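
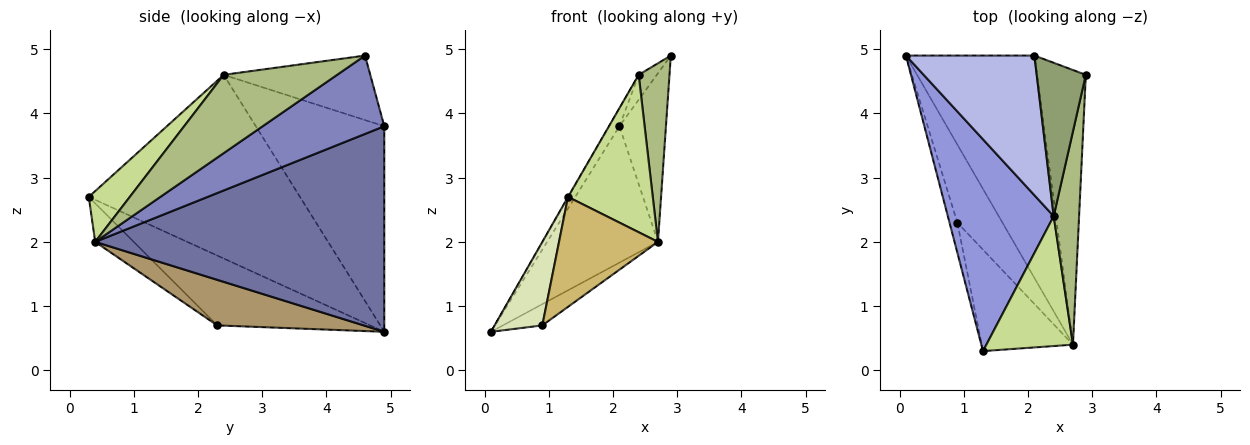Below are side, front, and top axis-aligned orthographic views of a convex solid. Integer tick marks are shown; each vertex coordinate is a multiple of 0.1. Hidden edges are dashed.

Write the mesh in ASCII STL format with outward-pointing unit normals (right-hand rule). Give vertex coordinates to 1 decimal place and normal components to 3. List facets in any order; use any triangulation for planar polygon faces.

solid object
 facet normal 0.806 0.309 -0.504
  outer loop
   vertex 2.7 0.4 2.0
   vertex 0.1 4.9 0.6
   vertex 2.1 4.9 3.8
  endloop
 endfacet
 facet normal 0.807 0.309 -0.503
  outer loop
   vertex 2.7 0.4 2.0
   vertex 2.1 4.9 3.8
   vertex 2.9 4.6 4.9
  endloop
 endfacet
 facet normal -0.866 0.002 0.499
  outer loop
   vertex 2.4 2.4 4.6
   vertex 0.1 4.9 0.6
   vertex 1.3 0.3 2.7
  endloop
 endfacet
 facet normal -0.846 0.068 0.529
  outer loop
   vertex 2.4 2.4 4.6
   vertex 2.1 4.9 3.8
   vertex 0.1 4.9 0.6
  endloop
 endfacet
 facet normal -0.792 0.098 0.603
  outer loop
   vertex 2.4 2.4 4.6
   vertex 2.9 4.6 4.9
   vertex 2.1 4.9 3.8
  endloop
 endfacet
 facet normal 0.921 -0.250 0.299
  outer loop
   vertex 2.4 2.4 4.6
   vertex 2.7 0.4 2.0
   vertex 2.9 4.6 4.9
  endloop
 endfacet
 facet normal 0.350 -0.723 0.596
  outer loop
   vertex 2.4 2.4 4.6
   vertex 1.3 0.3 2.7
   vertex 2.7 0.4 2.0
  endloop
 endfacet
 facet normal -0.949 -0.296 -0.106
  outer loop
   vertex 0.9 2.3 0.7
   vertex 1.3 0.3 2.7
   vertex 0.1 4.9 0.6
  endloop
 endfacet
 facet normal 0.698 0.188 -0.691
  outer loop
   vertex 0.9 2.3 0.7
   vertex 0.1 4.9 0.6
   vertex 2.7 0.4 2.0
  endloop
 endfacet
 facet normal -0.275 -0.707 -0.652
  outer loop
   vertex 0.9 2.3 0.7
   vertex 2.7 0.4 2.0
   vertex 1.3 0.3 2.7
  endloop
 endfacet
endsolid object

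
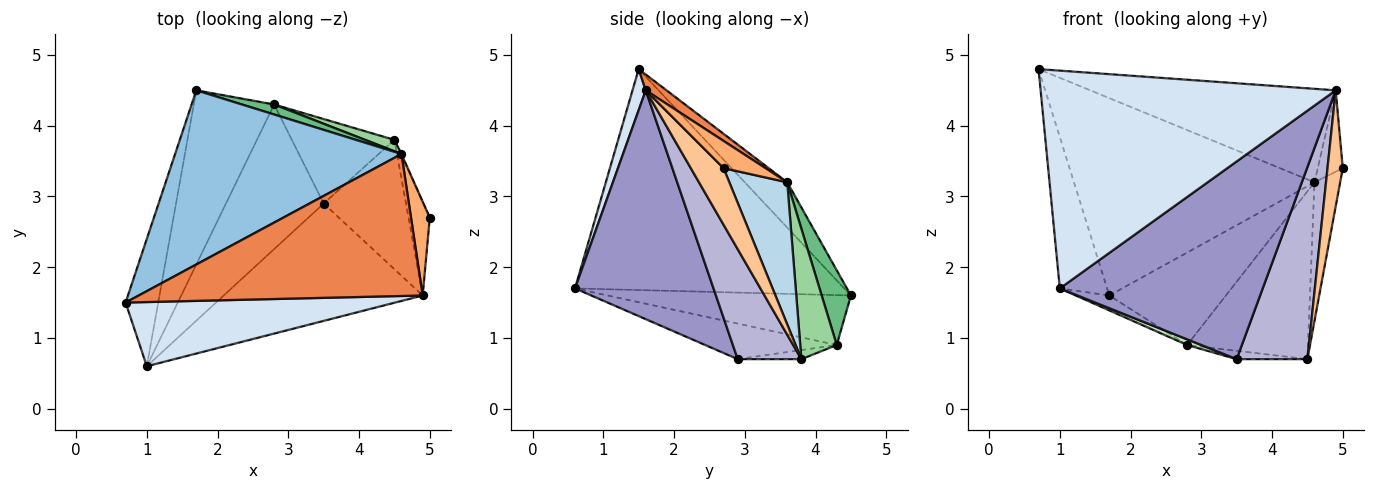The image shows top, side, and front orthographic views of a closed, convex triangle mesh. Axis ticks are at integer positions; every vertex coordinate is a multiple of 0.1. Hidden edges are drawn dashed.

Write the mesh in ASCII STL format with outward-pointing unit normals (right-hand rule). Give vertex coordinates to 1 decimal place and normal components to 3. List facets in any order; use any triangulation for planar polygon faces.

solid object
 facet normal -0.975 0.171 -0.144
  outer loop
   vertex 1.0 0.6 1.7
   vertex 0.7 1.5 4.8
   vertex 1.7 4.5 1.6
  endloop
 endfacet
 facet normal -0.131 0.743 0.656
  outer loop
   vertex 4.6 3.6 3.2
   vertex 1.7 4.5 1.6
   vertex 0.7 1.5 4.8
  endloop
 endfacet
 facet normal 0.914 0.405 -0.004
  outer loop
   vertex 4.6 3.6 3.2
   vertex 5.0 2.7 3.4
   vertex 4.5 3.8 0.7
  endloop
 endfacet
 facet normal 0.043 -0.958 0.282
  outer loop
   vertex 4.9 1.6 4.5
   vertex 0.7 1.5 4.8
   vertex 1.0 0.6 1.7
  endloop
 endfacet
 facet normal 0.047 0.549 0.834
  outer loop
   vertex 4.9 1.6 4.5
   vertex 4.6 3.6 3.2
   vertex 0.7 1.5 4.8
  endloop
 endfacet
 facet normal 0.739 0.442 0.509
  outer loop
   vertex 4.9 1.6 4.5
   vertex 5.0 2.7 3.4
   vertex 4.6 3.6 3.2
  endloop
 endfacet
 facet normal 0.858 -0.400 -0.322
  outer loop
   vertex 4.9 1.6 4.5
   vertex 4.5 3.8 0.7
   vertex 5.0 2.7 3.4
  endloop
 endfacet
 facet normal -0.526 0.073 -0.847
  outer loop
   vertex 2.8 4.3 0.9
   vertex 1.0 0.6 1.7
   vertex 1.7 4.5 1.6
  endloop
 endfacet
 facet normal 0.242 0.965 0.104
  outer loop
   vertex 2.8 4.3 0.9
   vertex 1.7 4.5 1.6
   vertex 4.6 3.6 3.2
  endloop
 endfacet
 facet normal 0.289 0.955 0.065
  outer loop
   vertex 2.8 4.3 0.9
   vertex 4.6 3.6 3.2
   vertex 4.5 3.8 0.7
  endloop
 endfacet
 facet normal -0.342 -0.037 -0.939
  outer loop
   vertex 3.5 2.9 0.7
   vertex 1.0 0.6 1.7
   vertex 2.8 4.3 0.9
  endloop
 endfacet
 facet normal -0.088 0.098 -0.991
  outer loop
   vertex 3.5 2.9 0.7
   vertex 2.8 4.3 0.9
   vertex 4.5 3.8 0.7
  endloop
 endfacet
 facet normal 0.506 -0.742 -0.440
  outer loop
   vertex 3.5 2.9 0.7
   vertex 4.9 1.6 4.5
   vertex 1.0 0.6 1.7
  endloop
 endfacet
 facet normal 0.598 -0.665 -0.448
  outer loop
   vertex 3.5 2.9 0.7
   vertex 4.5 3.8 0.7
   vertex 4.9 1.6 4.5
  endloop
 endfacet
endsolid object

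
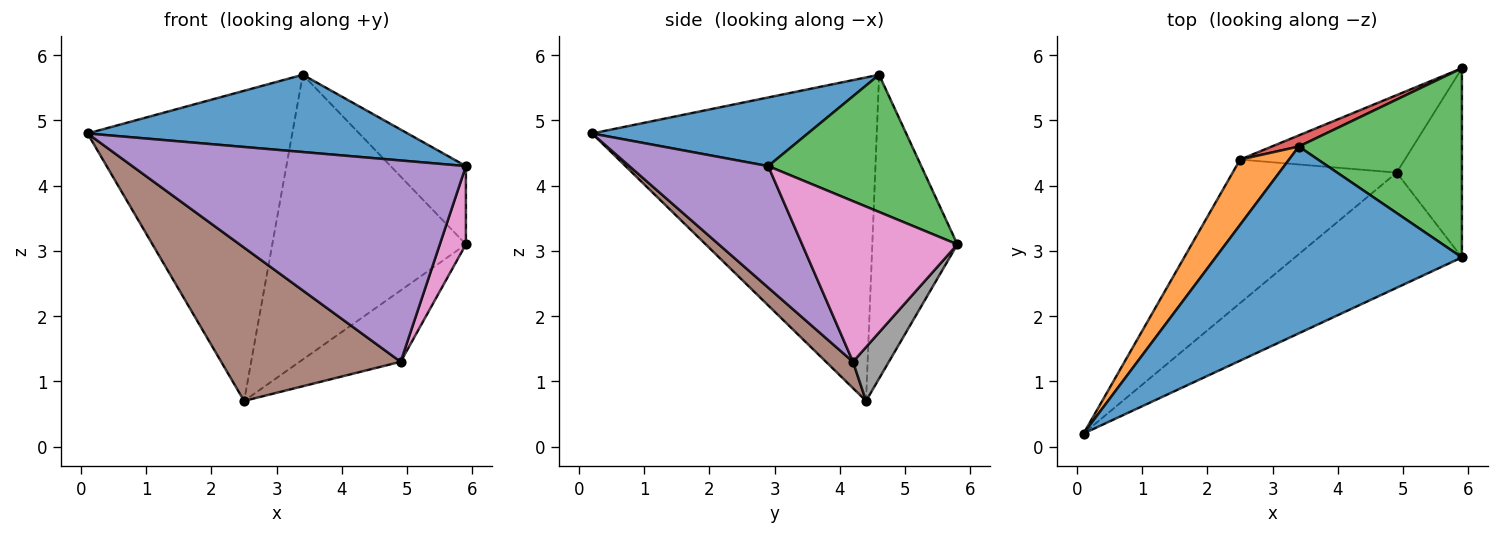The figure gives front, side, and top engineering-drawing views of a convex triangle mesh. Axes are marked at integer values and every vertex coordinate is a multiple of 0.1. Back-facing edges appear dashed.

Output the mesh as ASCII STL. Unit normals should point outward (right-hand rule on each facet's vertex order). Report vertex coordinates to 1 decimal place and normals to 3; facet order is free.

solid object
 facet normal 0.249 -0.370 0.895
  outer loop
   vertex 3.4 4.6 5.7
   vertex 0.1 0.2 4.8
   vertex 5.9 2.9 4.3
  endloop
 endfacet
 facet normal -0.806 0.579 0.122
  outer loop
   vertex 3.4 4.6 5.7
   vertex 2.5 4.4 0.7
   vertex 0.1 0.2 4.8
  endloop
 endfacet
 facet normal 0.614 0.302 0.729
  outer loop
   vertex 5.9 5.8 3.1
   vertex 3.4 4.6 5.7
   vertex 5.9 2.9 4.3
  endloop
 endfacet
 facet normal -0.402 0.915 0.036
  outer loop
   vertex 5.9 5.8 3.1
   vertex 2.5 4.4 0.7
   vertex 3.4 4.6 5.7
  endloop
 endfacet
 facet normal 0.340 -0.816 -0.467
  outer loop
   vertex 4.9 4.2 1.3
   vertex 5.9 2.9 4.3
   vertex 0.1 0.2 4.8
  endloop
 endfacet
 facet normal 0.109 -0.726 -0.679
  outer loop
   vertex 4.9 4.2 1.3
   vertex 0.1 0.2 4.8
   vertex 2.5 4.4 0.7
  endloop
 endfacet
 facet normal 0.915 -0.154 -0.372
  outer loop
   vertex 4.9 4.2 1.3
   vertex 5.9 5.8 3.1
   vertex 5.9 2.9 4.3
  endloop
 endfacet
 facet normal 0.234 0.659 -0.715
  outer loop
   vertex 4.9 4.2 1.3
   vertex 2.5 4.4 0.7
   vertex 5.9 5.8 3.1
  endloop
 endfacet
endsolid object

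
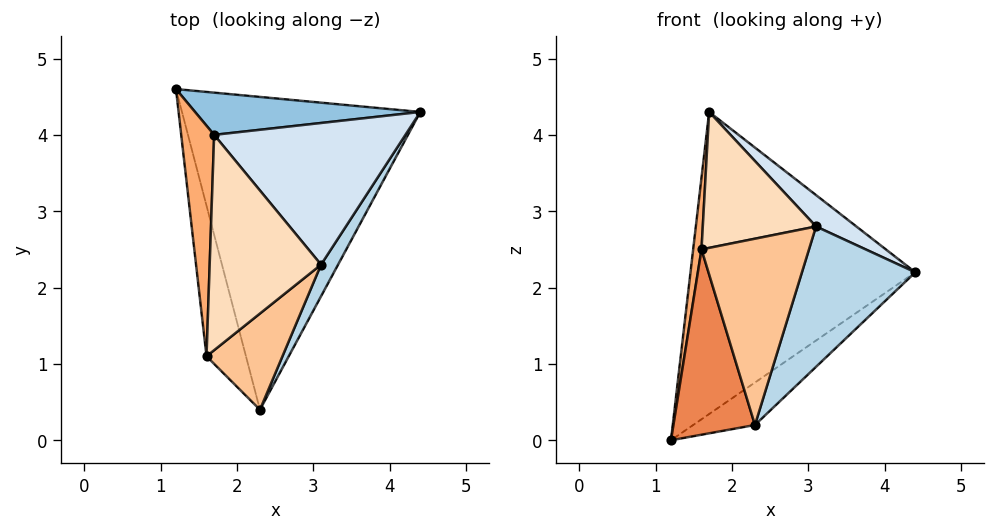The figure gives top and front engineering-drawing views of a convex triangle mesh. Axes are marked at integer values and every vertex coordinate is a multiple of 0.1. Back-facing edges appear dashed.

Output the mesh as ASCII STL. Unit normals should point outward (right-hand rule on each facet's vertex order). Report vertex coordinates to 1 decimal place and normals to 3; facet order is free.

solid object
 facet normal 0.570 0.111 -0.814
  outer loop
   vertex 2.3 0.4 0.2
   vertex 1.2 4.6 0.0
   vertex 4.4 4.3 2.2
  endloop
 endfacet
 facet normal -0.002 0.990 0.138
  outer loop
   vertex 1.7 4.0 4.3
   vertex 4.4 4.3 2.2
   vertex 1.2 4.6 0.0
  endloop
 endfacet
 facet normal 0.848 -0.516 0.116
  outer loop
   vertex 3.1 2.3 2.8
   vertex 2.3 0.4 0.2
   vertex 4.4 4.3 2.2
  endloop
 endfacet
 facet normal 0.617 -0.170 0.769
  outer loop
   vertex 3.1 2.3 2.8
   vertex 4.4 4.3 2.2
   vertex 1.7 4.0 4.3
  endloop
 endfacet
 facet normal -0.944 -0.257 -0.209
  outer loop
   vertex 1.6 1.1 2.5
   vertex 1.2 4.6 0.0
   vertex 2.3 0.4 0.2
  endloop
 endfacet
 facet normal -0.993 -0.034 0.111
  outer loop
   vertex 1.6 1.1 2.5
   vertex 1.7 4.0 4.3
   vertex 1.2 4.6 0.0
  endloop
 endfacet
 facet normal 0.526 -0.755 0.390
  outer loop
   vertex 1.6 1.1 2.5
   vertex 2.3 0.4 0.2
   vertex 3.1 2.3 2.8
  endloop
 endfacet
 facet normal 0.250 -0.517 0.819
  outer loop
   vertex 1.6 1.1 2.5
   vertex 3.1 2.3 2.8
   vertex 1.7 4.0 4.3
  endloop
 endfacet
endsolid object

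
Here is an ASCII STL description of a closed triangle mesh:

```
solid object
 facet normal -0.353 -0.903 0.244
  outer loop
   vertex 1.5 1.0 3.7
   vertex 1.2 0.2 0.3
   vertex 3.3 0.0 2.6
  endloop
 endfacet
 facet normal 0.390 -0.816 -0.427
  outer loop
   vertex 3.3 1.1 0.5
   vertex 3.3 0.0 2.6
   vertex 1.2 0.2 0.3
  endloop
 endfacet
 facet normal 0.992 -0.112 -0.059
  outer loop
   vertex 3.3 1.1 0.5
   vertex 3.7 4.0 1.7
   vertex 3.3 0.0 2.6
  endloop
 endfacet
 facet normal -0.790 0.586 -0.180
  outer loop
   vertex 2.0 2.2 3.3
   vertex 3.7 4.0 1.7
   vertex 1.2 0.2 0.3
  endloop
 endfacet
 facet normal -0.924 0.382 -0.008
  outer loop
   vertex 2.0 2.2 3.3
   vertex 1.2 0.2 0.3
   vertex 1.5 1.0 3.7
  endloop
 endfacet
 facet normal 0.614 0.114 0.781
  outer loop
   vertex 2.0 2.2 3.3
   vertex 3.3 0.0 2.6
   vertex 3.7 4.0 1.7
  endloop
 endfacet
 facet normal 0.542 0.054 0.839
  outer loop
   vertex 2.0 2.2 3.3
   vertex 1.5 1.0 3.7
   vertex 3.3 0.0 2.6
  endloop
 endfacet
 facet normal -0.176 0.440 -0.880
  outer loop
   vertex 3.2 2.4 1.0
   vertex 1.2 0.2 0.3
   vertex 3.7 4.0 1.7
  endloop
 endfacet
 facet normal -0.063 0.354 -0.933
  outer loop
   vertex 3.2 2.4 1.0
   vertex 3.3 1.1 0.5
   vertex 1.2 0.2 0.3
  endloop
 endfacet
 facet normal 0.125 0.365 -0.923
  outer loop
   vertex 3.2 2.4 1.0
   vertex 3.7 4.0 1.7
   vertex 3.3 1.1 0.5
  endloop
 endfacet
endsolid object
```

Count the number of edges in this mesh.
15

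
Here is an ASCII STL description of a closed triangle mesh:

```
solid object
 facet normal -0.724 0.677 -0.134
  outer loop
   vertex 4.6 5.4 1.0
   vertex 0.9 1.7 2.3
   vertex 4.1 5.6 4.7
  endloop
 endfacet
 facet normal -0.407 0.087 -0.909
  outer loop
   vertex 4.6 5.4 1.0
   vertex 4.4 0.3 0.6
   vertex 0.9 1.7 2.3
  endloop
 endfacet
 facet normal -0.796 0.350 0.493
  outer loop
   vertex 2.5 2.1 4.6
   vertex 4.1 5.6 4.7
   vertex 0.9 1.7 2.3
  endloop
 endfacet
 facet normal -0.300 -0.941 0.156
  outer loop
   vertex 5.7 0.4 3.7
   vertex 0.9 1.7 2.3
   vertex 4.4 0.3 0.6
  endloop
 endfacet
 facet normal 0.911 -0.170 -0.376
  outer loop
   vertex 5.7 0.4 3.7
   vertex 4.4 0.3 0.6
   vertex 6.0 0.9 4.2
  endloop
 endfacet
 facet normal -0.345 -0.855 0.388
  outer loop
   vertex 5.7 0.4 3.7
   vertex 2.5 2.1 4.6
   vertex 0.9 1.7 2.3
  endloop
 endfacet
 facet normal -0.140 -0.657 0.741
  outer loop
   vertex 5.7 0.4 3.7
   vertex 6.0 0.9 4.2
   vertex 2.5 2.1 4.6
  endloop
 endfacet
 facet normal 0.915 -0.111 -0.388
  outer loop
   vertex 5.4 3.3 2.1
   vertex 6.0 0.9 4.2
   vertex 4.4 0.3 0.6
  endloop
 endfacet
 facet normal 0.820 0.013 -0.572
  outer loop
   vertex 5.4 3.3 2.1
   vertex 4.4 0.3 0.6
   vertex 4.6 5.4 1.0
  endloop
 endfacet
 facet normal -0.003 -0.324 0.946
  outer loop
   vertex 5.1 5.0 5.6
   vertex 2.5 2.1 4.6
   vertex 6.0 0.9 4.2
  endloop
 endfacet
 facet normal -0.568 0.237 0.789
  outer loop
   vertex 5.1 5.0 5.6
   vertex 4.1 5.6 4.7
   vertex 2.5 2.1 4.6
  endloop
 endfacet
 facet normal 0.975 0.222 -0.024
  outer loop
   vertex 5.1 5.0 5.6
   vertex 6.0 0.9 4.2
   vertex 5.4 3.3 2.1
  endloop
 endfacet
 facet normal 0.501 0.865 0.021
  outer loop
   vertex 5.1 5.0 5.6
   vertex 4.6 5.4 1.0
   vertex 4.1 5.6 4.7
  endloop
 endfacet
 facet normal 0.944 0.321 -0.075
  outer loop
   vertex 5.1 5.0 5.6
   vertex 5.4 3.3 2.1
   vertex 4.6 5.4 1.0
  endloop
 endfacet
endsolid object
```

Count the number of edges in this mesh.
21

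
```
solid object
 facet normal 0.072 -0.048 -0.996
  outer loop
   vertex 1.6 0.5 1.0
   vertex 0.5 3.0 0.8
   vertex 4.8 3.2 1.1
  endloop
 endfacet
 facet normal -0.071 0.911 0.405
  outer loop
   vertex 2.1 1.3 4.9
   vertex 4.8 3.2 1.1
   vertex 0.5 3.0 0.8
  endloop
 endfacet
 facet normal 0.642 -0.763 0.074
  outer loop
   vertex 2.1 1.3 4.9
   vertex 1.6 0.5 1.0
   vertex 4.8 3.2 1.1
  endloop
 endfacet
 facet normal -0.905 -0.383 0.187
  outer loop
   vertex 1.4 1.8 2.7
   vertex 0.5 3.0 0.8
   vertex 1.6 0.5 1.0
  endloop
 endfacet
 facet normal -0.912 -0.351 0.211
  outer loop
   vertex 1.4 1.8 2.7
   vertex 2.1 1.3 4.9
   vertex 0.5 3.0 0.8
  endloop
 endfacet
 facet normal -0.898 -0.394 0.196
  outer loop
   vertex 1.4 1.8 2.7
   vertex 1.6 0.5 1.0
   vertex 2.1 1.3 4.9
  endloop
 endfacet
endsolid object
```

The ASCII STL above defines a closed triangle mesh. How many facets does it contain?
6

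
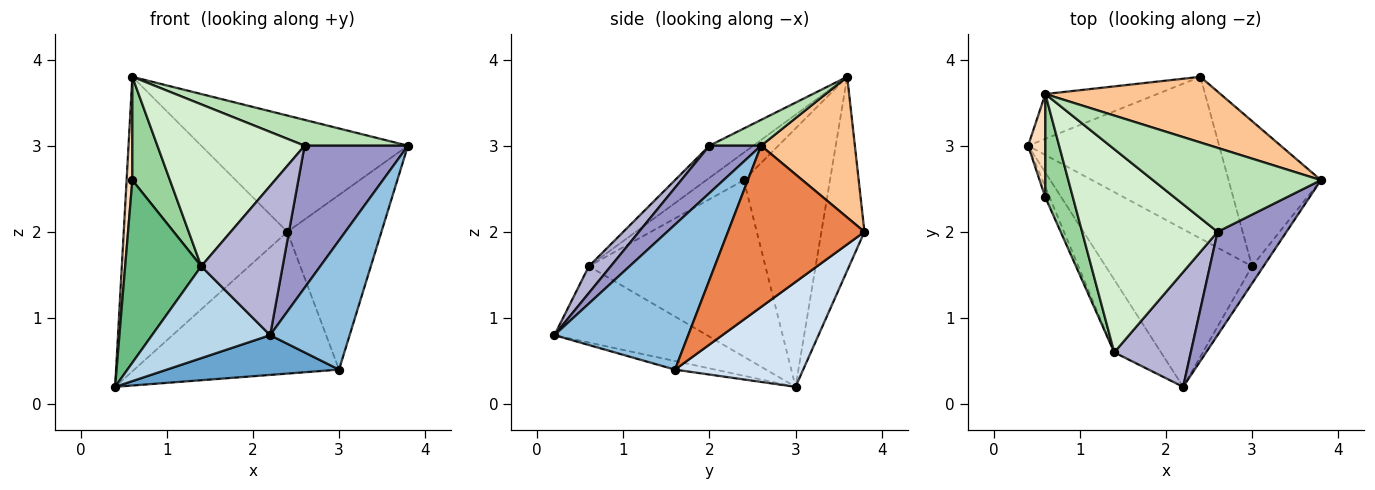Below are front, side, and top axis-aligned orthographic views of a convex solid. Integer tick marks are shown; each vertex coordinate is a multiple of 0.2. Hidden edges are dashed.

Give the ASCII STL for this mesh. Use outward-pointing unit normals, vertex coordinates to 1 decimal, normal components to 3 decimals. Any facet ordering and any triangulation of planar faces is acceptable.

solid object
 facet normal -0.057 -0.244 -0.968
  outer loop
   vertex 3.0 1.6 0.4
   vertex 2.2 0.2 0.8
   vertex 0.4 3.0 0.2
  endloop
 endfacet
 facet normal 0.858 -0.510 -0.068
  outer loop
   vertex 3.0 1.6 0.4
   vertex 3.8 2.6 3.0
   vertex 2.2 0.2 0.8
  endloop
 endfacet
 facet normal -0.712 -0.551 -0.436
  outer loop
   vertex 1.4 0.6 1.6
   vertex 0.4 3.0 0.2
   vertex 2.2 0.2 0.8
  endloop
 endfacet
 facet normal 0.382 0.609 -0.695
  outer loop
   vertex 2.4 3.8 2.0
   vertex 3.0 1.6 0.4
   vertex 0.4 3.0 0.2
  endloop
 endfacet
 facet normal 0.745 0.513 -0.427
  outer loop
   vertex 2.4 3.8 2.0
   vertex 3.8 2.6 3.0
   vertex 3.0 1.6 0.4
  endloop
 endfacet
 facet normal -0.252 0.957 -0.145
  outer loop
   vertex 2.4 3.8 2.0
   vertex 0.4 3.0 0.2
   vertex 0.6 3.6 3.8
  endloop
 endfacet
 facet normal 0.367 0.810 0.457
  outer loop
   vertex 2.4 3.8 2.0
   vertex 0.6 3.6 3.8
   vertex 3.8 2.6 3.0
  endloop
 endfacet
 facet normal -0.996 -0.066 0.066
  outer loop
   vertex 0.6 2.4 2.6
   vertex 0.6 3.6 3.8
   vertex 0.4 3.0 0.2
  endloop
 endfacet
 facet normal -0.918 -0.396 -0.022
  outer loop
   vertex 0.6 2.4 2.6
   vertex 0.4 3.0 0.2
   vertex 1.4 0.6 1.6
  endloop
 endfacet
 facet normal -0.577 -0.577 0.577
  outer loop
   vertex 0.6 2.4 2.6
   vertex 1.4 0.6 1.6
   vertex 0.6 3.6 3.8
  endloop
 endfacet
 facet normal 0.145 -0.291 0.946
  outer loop
   vertex 2.6 2.0 3.0
   vertex 3.8 2.6 3.0
   vertex 0.6 3.6 3.8
  endloop
 endfacet
 facet normal -0.182 -0.613 0.769
  outer loop
   vertex 2.6 2.0 3.0
   vertex 0.6 3.6 3.8
   vertex 1.4 0.6 1.6
  endloop
 endfacet
 facet normal 0.375 -0.750 0.545
  outer loop
   vertex 2.6 2.0 3.0
   vertex 2.2 0.2 0.8
   vertex 3.8 2.6 3.0
  endloop
 endfacet
 facet normal 0.209 -0.775 0.596
  outer loop
   vertex 2.6 2.0 3.0
   vertex 1.4 0.6 1.6
   vertex 2.2 0.2 0.8
  endloop
 endfacet
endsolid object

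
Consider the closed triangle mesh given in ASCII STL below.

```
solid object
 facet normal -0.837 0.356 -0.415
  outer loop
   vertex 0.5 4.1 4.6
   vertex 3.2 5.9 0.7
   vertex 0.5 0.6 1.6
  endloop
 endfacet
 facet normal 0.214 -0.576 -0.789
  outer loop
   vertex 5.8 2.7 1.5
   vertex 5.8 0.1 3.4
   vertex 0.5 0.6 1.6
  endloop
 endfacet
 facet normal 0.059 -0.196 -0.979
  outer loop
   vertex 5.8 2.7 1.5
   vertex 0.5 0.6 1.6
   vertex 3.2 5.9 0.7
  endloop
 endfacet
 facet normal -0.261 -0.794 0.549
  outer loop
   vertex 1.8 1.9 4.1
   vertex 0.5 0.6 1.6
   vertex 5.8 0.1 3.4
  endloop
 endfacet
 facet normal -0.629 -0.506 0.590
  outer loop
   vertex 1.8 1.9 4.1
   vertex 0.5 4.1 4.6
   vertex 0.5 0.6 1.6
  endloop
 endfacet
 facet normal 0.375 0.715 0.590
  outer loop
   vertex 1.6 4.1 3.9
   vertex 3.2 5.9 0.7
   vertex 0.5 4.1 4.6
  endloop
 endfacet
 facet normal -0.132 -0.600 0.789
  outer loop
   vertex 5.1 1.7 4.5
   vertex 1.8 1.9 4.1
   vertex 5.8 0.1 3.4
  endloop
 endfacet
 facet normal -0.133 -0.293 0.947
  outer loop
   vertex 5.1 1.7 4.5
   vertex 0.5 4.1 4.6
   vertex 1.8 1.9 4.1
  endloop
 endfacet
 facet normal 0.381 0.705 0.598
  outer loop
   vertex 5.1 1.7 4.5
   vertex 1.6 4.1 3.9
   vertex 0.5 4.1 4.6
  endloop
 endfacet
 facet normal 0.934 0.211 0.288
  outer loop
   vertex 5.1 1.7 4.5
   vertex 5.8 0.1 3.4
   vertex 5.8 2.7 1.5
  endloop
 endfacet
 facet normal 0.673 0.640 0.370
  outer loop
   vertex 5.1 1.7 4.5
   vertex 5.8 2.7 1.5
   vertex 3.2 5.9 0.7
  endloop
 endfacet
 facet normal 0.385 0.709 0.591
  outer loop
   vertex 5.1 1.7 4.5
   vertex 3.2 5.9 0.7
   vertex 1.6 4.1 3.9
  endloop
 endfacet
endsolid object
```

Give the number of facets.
12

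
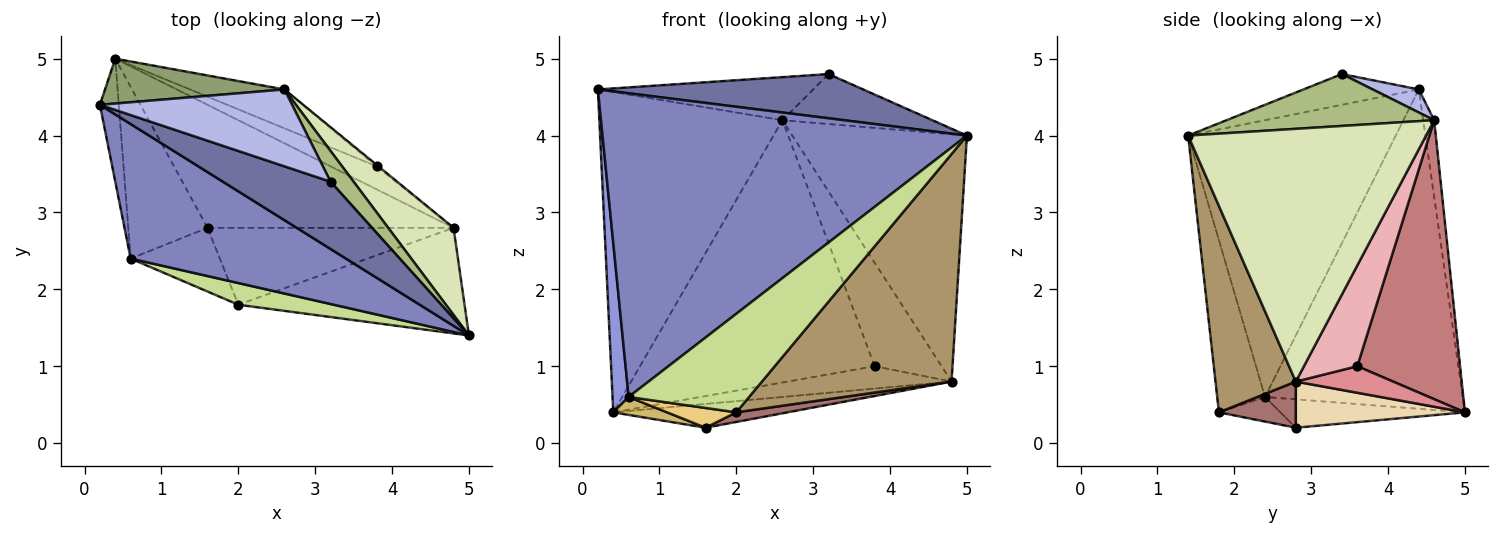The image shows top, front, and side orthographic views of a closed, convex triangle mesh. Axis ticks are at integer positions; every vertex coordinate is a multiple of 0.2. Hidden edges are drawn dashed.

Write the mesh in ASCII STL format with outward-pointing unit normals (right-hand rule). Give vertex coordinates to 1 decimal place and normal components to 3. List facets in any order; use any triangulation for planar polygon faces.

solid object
 facet normal -0.232 -0.534 0.813
  outer loop
   vertex 3.2 3.4 4.8
   vertex 0.2 4.4 4.6
   vertex 5.0 1.4 4.0
  endloop
 endfacet
 facet normal -0.462 -0.811 0.359
  outer loop
   vertex 0.6 2.4 0.6
   vertex 5.0 1.4 4.0
   vertex 0.2 4.4 4.6
  endloop
 endfacet
 facet normal -0.995 -0.081 -0.059
  outer loop
   vertex 0.6 2.4 0.6
   vertex 0.2 4.4 4.6
   vertex 0.4 5.0 0.4
  endloop
 endfacet
 facet normal 0.104 0.486 0.868
  outer loop
   vertex 2.6 4.6 4.2
   vertex 0.2 4.4 4.6
   vertex 3.2 3.4 4.8
  endloop
 endfacet
 facet normal -0.059 0.989 0.138
  outer loop
   vertex 2.6 4.6 4.2
   vertex 0.4 5.0 0.4
   vertex 0.2 4.4 4.6
  endloop
 endfacet
 facet normal 0.763 0.551 0.339
  outer loop
   vertex 2.6 4.6 4.2
   vertex 3.2 3.4 4.8
   vertex 5.0 1.4 4.0
  endloop
 endfacet
 facet normal -0.362 -0.911 0.200
  outer loop
   vertex 2.0 1.8 0.4
   vertex 5.0 1.4 4.0
   vertex 0.6 2.4 0.6
  endloop
 endfacet
 facet normal 0.789 0.579 0.204
  outer loop
   vertex 4.8 2.8 0.8
   vertex 2.6 4.6 4.2
   vertex 5.0 1.4 4.0
  endloop
 endfacet
 facet normal 0.359 -0.847 -0.393
  outer loop
   vertex 4.8 2.8 0.8
   vertex 5.0 1.4 4.0
   vertex 2.0 1.8 0.4
  endloop
 endfacet
 facet normal -0.336 -0.098 -0.937
  outer loop
   vertex 1.6 2.8 0.2
   vertex 0.6 2.4 0.6
   vertex 0.4 5.0 0.4
  endloop
 endfacet
 facet normal -0.255 -0.287 -0.924
  outer loop
   vertex 1.6 2.8 0.2
   vertex 2.0 1.8 0.4
   vertex 0.6 2.4 0.6
  endloop
 endfacet
 facet normal 0.181 0.187 -0.966
  outer loop
   vertex 1.6 2.8 0.2
   vertex 0.4 5.0 0.4
   vertex 4.8 2.8 0.8
  endloop
 endfacet
 facet normal 0.183 -0.122 -0.976
  outer loop
   vertex 1.6 2.8 0.2
   vertex 4.8 2.8 0.8
   vertex 2.0 1.8 0.4
  endloop
 endfacet
 facet normal 0.398 0.908 -0.135
  outer loop
   vertex 3.8 3.6 1.0
   vertex 0.4 5.0 0.4
   vertex 2.6 4.6 4.2
  endloop
 endfacet
 facet normal 0.382 0.643 -0.663
  outer loop
   vertex 3.8 3.6 1.0
   vertex 4.8 2.8 0.8
   vertex 0.4 5.0 0.4
  endloop
 endfacet
 facet normal 0.623 0.782 -0.011
  outer loop
   vertex 3.8 3.6 1.0
   vertex 2.6 4.6 4.2
   vertex 4.8 2.8 0.8
  endloop
 endfacet
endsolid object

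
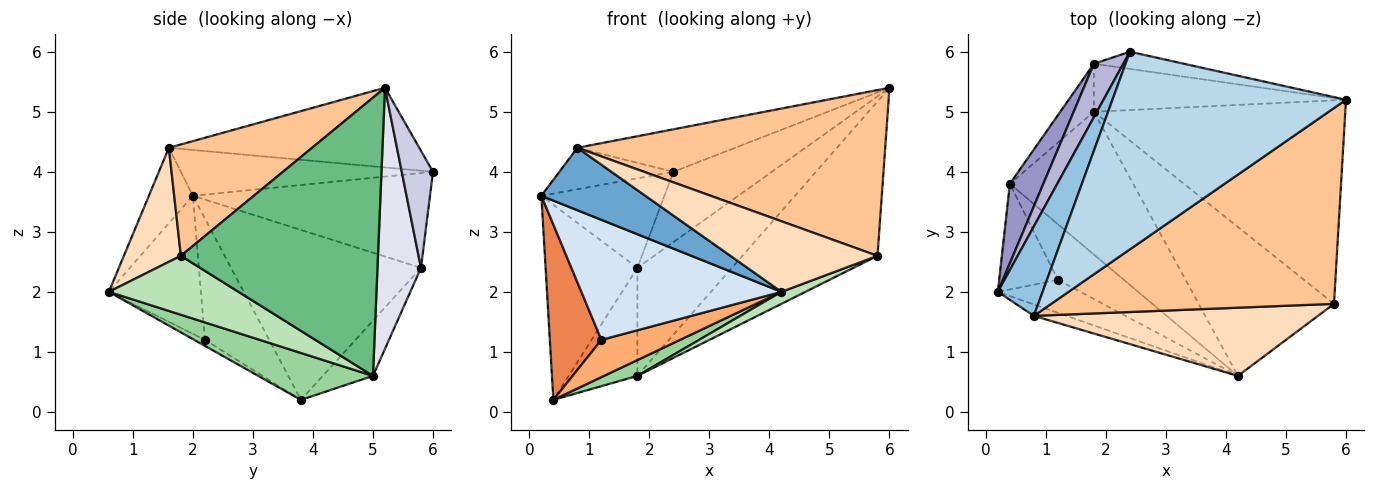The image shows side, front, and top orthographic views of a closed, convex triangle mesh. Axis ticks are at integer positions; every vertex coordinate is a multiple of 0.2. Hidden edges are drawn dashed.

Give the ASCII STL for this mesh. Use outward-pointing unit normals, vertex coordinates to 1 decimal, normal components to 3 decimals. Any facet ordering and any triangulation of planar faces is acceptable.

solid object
 facet normal -0.384 -0.908 -0.166
  outer loop
   vertex 0.8 1.6 4.4
   vertex 0.2 2.0 3.6
   vertex 4.2 0.6 2.0
  endloop
 endfacet
 facet normal -0.681 0.308 0.665
  outer loop
   vertex 0.8 1.6 4.4
   vertex 2.4 6.0 4.0
   vertex 0.2 2.0 3.6
  endloop
 endfacet
 facet normal -0.316 0.199 0.927
  outer loop
   vertex 0.8 1.6 4.4
   vertex 6.0 5.2 5.4
   vertex 2.4 6.0 4.0
  endloop
 endfacet
 facet normal -0.405 -0.881 -0.242
  outer loop
   vertex 1.2 2.2 1.2
   vertex 4.2 0.6 2.0
   vertex 0.2 2.0 3.6
  endloop
 endfacet
 facet normal -0.730 -0.585 -0.353
  outer loop
   vertex 1.2 2.2 1.2
   vertex 0.2 2.0 3.6
   vertex 0.4 3.8 0.2
  endloop
 endfacet
 facet normal -0.075 -0.555 -0.828
  outer loop
   vertex 1.2 2.2 1.2
   vertex 0.4 3.8 0.2
   vertex 4.2 0.6 2.0
  endloop
 endfacet
 facet normal 0.288 -0.619 0.731
  outer loop
   vertex 5.8 1.8 2.6
   vertex 6.0 5.2 5.4
   vertex 0.8 1.6 4.4
  endloop
 endfacet
 facet normal 0.269 -0.693 0.669
  outer loop
   vertex 5.8 1.8 2.6
   vertex 0.8 1.6 4.4
   vertex 4.2 0.6 2.0
  endloop
 endfacet
 facet normal 0.661 0.453 -0.598
  outer loop
   vertex 1.8 5.0 0.6
   vertex 6.0 5.2 5.4
   vertex 5.8 1.8 2.6
  endloop
 endfacet
 facet normal 0.354 -0.103 -0.930
  outer loop
   vertex 1.8 5.0 0.6
   vertex 4.2 0.6 2.0
   vertex 0.4 3.8 0.2
  endloop
 endfacet
 facet normal 0.398 -0.074 -0.914
  outer loop
   vertex 1.8 5.0 0.6
   vertex 5.8 1.8 2.6
   vertex 4.2 0.6 2.0
  endloop
 endfacet
 facet normal -0.555 0.760 -0.338
  outer loop
   vertex 1.8 5.8 2.4
   vertex 1.8 5.0 0.6
   vertex 0.4 3.8 0.2
  endloop
 endfacet
 facet normal -0.887 0.428 0.175
  outer loop
   vertex 1.8 5.8 2.4
   vertex 0.4 3.8 0.2
   vertex 0.2 2.0 3.6
  endloop
 endfacet
 facet normal -0.856 0.444 0.265
  outer loop
   vertex 1.8 5.8 2.4
   vertex 0.2 2.0 3.6
   vertex 2.4 6.0 4.0
  endloop
 endfacet
 facet normal 0.294 0.928 -0.226
  outer loop
   vertex 1.8 5.8 2.4
   vertex 2.4 6.0 4.0
   vertex 6.0 5.2 5.4
  endloop
 endfacet
 facet normal 0.388 0.842 -0.374
  outer loop
   vertex 1.8 5.8 2.4
   vertex 6.0 5.2 5.4
   vertex 1.8 5.0 0.6
  endloop
 endfacet
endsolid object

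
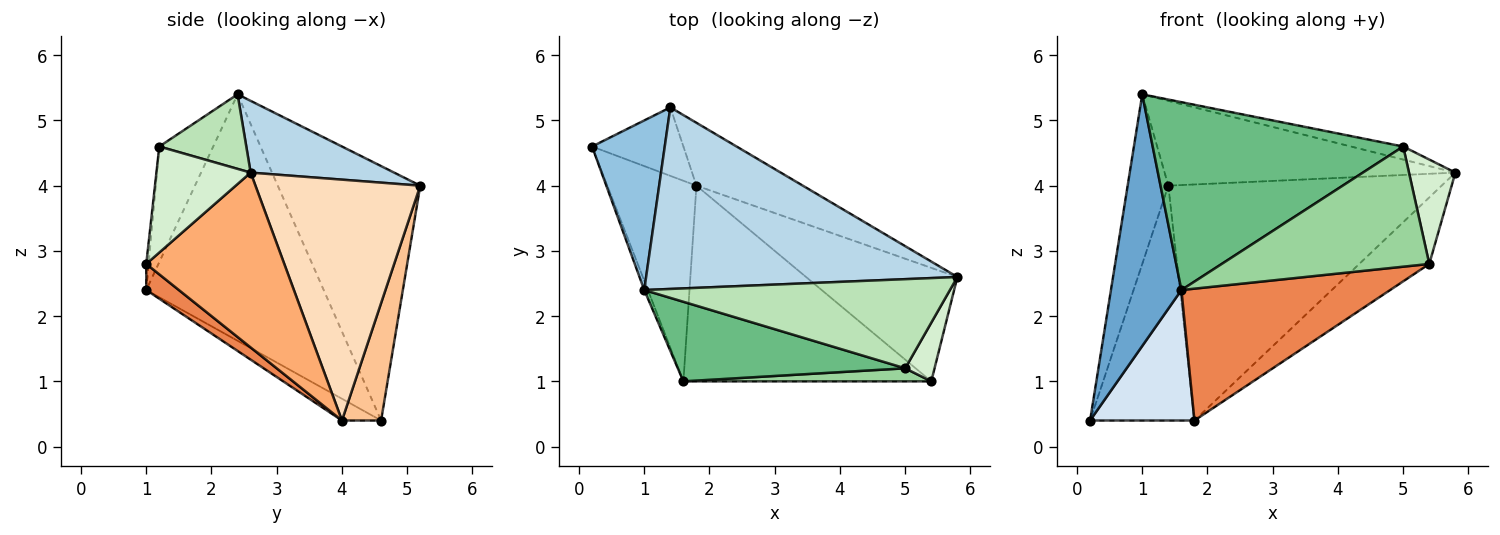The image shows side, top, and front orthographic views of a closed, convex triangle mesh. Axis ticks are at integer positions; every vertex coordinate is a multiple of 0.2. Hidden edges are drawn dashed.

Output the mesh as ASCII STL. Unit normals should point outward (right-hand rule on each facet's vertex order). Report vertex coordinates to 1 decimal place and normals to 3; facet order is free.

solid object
 facet normal -0.929 -0.369 -0.014
  outer loop
   vertex 1.0 2.4 5.4
   vertex 0.2 4.6 0.4
   vertex 1.6 1.0 2.4
  endloop
 endfacet
 facet normal -0.927 0.265 0.265
  outer loop
   vertex 1.4 5.2 4.0
   vertex 0.2 4.6 0.4
   vertex 1.0 2.4 5.4
  endloop
 endfacet
 facet normal 0.204 0.414 0.887
  outer loop
   vertex 1.4 5.2 4.0
   vertex 1.0 2.4 5.4
   vertex 5.8 2.6 4.2
  endloop
 endfacet
 facet normal -0.200 -0.534 -0.821
  outer loop
   vertex 1.8 4.0 0.4
   vertex 1.6 1.0 2.4
   vertex 0.2 4.6 0.4
  endloop
 endfacet
 facet normal 0.087 -0.557 -0.826
  outer loop
   vertex 1.8 4.0 0.4
   vertex 5.4 1.0 2.8
   vertex 1.6 1.0 2.4
  endloop
 endfacet
 facet normal 0.706 0.358 -0.611
  outer loop
   vertex 1.8 4.0 0.4
   vertex 5.8 2.6 4.2
   vertex 5.4 1.0 2.8
  endloop
 endfacet
 facet normal 0.339 0.903 -0.263
  outer loop
   vertex 1.8 4.0 0.4
   vertex 0.2 4.6 0.4
   vertex 1.4 5.2 4.0
  endloop
 endfacet
 facet normal 0.503 0.835 -0.222
  outer loop
   vertex 1.8 4.0 0.4
   vertex 1.4 5.2 4.0
   vertex 5.8 2.6 4.2
  endloop
 endfacet
 facet normal -0.194 -0.903 0.383
  outer loop
   vertex 5.0 1.2 4.6
   vertex 1.0 2.4 5.4
   vertex 1.6 1.0 2.4
  endloop
 endfacet
 facet normal -0.011 -0.994 0.108
  outer loop
   vertex 5.0 1.2 4.6
   vertex 1.6 1.0 2.4
   vertex 5.4 1.0 2.8
  endloop
 endfacet
 facet normal 0.235 0.141 0.962
  outer loop
   vertex 5.0 1.2 4.6
   vertex 5.8 2.6 4.2
   vertex 1.0 2.4 5.4
  endloop
 endfacet
 facet normal 0.871 -0.429 0.241
  outer loop
   vertex 5.0 1.2 4.6
   vertex 5.4 1.0 2.8
   vertex 5.8 2.6 4.2
  endloop
 endfacet
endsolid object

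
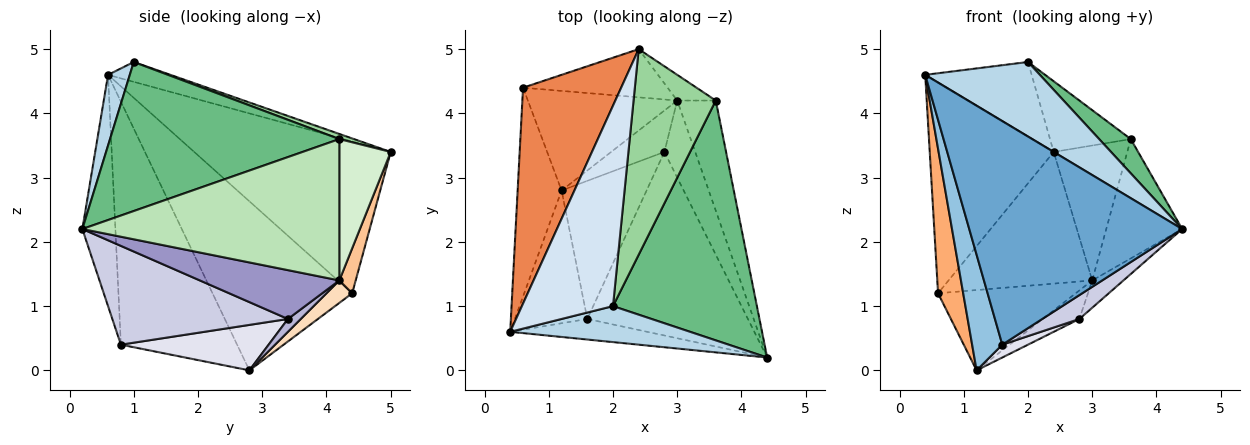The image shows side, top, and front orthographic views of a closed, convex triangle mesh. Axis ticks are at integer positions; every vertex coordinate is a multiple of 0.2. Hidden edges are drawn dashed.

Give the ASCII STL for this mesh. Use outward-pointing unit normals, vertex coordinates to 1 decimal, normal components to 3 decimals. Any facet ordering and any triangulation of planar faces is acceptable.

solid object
 facet normal -0.153 -0.984 -0.090
  outer loop
   vertex 1.6 0.8 0.4
   vertex 4.4 0.2 2.2
   vertex 0.4 0.6 4.6
  endloop
 endfacet
 facet normal -0.930 -0.241 -0.277
  outer loop
   vertex 1.6 0.8 0.4
   vertex 0.4 0.6 4.6
   vertex 1.2 2.8 0.0
  endloop
 endfacet
 facet normal 0.168 -0.888 0.429
  outer loop
   vertex 2.0 1.0 4.8
   vertex 0.4 0.6 4.6
   vertex 4.4 0.2 2.2
  endloop
 endfacet
 facet normal -0.200 0.341 0.918
  outer loop
   vertex 2.0 1.0 4.8
   vertex 2.4 5.0 3.4
   vertex 0.4 0.6 4.6
  endloop
 endfacet
 facet normal -0.742 0.468 0.480
  outer loop
   vertex 0.6 4.4 1.2
   vertex 0.4 0.6 4.6
   vertex 2.4 5.0 3.4
  endloop
 endfacet
 facet normal -0.953 -0.172 -0.248
  outer loop
   vertex 0.6 4.4 1.2
   vertex 1.2 2.8 0.0
   vertex 0.4 0.6 4.6
  endloop
 endfacet
 facet normal 0.106 0.934 -0.342
  outer loop
   vertex 3.0 4.2 1.4
   vertex 0.6 4.4 1.2
   vertex 2.4 5.0 3.4
  endloop
 endfacet
 facet normal 0.116 0.623 -0.773
  outer loop
   vertex 3.0 4.2 1.4
   vertex 1.2 2.8 0.0
   vertex 0.6 4.4 1.2
  endloop
 endfacet
 facet normal 0.716 -0.099 0.691
  outer loop
   vertex 3.6 4.2 3.6
   vertex 2.0 1.0 4.8
   vertex 4.4 0.2 2.2
  endloop
 endfacet
 facet normal 0.059 0.325 0.944
  outer loop
   vertex 3.6 4.2 3.6
   vertex 2.4 5.0 3.4
   vertex 2.0 1.0 4.8
  endloop
 endfacet
 facet normal 0.928 0.274 -0.253
  outer loop
   vertex 3.6 4.2 3.6
   vertex 4.4 0.2 2.2
   vertex 3.0 4.2 1.4
  endloop
 endfacet
 facet normal 0.566 0.810 -0.154
  outer loop
   vertex 3.6 4.2 3.6
   vertex 3.0 4.2 1.4
   vertex 2.4 5.0 3.4
  endloop
 endfacet
 facet normal 0.831 0.186 -0.525
  outer loop
   vertex 2.8 3.4 0.8
   vertex 3.0 4.2 1.4
   vertex 4.4 0.2 2.2
  endloop
 endfacet
 facet normal 0.195 0.557 -0.807
  outer loop
   vertex 2.8 3.4 0.8
   vertex 1.2 2.8 0.0
   vertex 3.0 4.2 1.4
  endloop
 endfacet
 facet normal 0.521 -0.110 -0.847
  outer loop
   vertex 2.8 3.4 0.8
   vertex 4.4 0.2 2.2
   vertex 1.6 0.8 0.4
  endloop
 endfacet
 facet normal 0.470 -0.082 -0.879
  outer loop
   vertex 2.8 3.4 0.8
   vertex 1.6 0.8 0.4
   vertex 1.2 2.8 0.0
  endloop
 endfacet
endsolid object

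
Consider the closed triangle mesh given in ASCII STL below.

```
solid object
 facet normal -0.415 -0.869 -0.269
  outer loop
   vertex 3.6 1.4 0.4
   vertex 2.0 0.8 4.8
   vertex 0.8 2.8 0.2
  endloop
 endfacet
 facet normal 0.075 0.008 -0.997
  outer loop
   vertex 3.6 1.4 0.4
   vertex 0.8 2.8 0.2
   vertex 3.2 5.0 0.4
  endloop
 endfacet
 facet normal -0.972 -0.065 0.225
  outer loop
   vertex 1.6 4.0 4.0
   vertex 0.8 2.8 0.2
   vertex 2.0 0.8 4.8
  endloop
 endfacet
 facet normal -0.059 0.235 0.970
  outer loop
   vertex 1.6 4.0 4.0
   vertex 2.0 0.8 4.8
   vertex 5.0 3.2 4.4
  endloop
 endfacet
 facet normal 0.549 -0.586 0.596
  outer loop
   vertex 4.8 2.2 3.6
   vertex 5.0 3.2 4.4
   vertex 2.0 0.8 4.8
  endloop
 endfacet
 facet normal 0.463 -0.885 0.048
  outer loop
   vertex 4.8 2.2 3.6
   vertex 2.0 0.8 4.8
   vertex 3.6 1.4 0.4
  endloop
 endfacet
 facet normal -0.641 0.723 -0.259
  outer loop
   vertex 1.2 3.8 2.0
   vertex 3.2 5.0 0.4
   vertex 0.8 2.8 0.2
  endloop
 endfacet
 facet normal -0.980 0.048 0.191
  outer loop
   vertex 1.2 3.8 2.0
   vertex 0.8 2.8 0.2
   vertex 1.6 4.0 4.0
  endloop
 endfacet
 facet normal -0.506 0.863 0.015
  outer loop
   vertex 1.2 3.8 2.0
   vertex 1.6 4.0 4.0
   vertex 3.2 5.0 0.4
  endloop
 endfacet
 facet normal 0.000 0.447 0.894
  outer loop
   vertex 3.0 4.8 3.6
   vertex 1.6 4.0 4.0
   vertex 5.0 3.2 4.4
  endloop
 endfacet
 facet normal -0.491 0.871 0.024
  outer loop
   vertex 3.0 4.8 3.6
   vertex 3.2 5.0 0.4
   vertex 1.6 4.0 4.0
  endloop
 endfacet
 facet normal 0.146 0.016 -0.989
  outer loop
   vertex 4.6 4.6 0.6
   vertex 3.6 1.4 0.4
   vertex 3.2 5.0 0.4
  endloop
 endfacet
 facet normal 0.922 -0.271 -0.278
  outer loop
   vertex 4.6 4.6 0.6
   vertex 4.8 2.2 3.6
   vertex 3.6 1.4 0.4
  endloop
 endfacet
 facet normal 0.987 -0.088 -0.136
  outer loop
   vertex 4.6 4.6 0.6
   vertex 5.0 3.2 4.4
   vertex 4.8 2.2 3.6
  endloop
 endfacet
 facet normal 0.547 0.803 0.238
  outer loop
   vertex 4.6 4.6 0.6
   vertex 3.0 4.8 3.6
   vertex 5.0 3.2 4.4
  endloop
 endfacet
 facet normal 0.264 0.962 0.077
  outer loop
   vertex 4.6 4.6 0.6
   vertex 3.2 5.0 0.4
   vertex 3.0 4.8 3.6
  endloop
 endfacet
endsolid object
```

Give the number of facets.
16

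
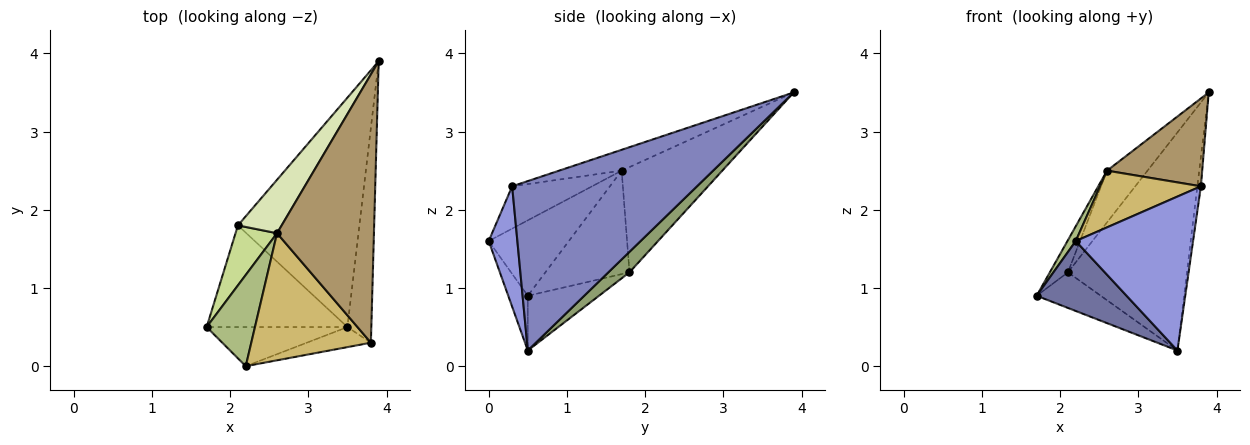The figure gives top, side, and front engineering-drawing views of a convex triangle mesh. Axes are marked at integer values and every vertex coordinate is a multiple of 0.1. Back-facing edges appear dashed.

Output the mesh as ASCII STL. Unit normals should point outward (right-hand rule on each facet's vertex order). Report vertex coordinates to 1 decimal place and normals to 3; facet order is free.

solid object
 facet normal -0.186 -0.858 -0.479
  outer loop
   vertex 2.2 0.0 1.6
   vertex 1.7 0.5 0.9
   vertex 3.5 0.5 0.2
  endloop
 endfacet
 facet normal 0.990 0.019 -0.140
  outer loop
   vertex 3.8 0.3 2.3
   vertex 3.5 0.5 0.2
   vertex 3.9 3.9 3.5
  endloop
 endfacet
 facet normal 0.236 -0.964 -0.125
  outer loop
   vertex 3.8 0.3 2.3
   vertex 2.2 0.0 1.6
   vertex 3.5 0.5 0.2
  endloop
 endfacet
 facet normal -0.345 0.310 -0.886
  outer loop
   vertex 2.1 1.8 1.2
   vertex 3.5 0.5 0.2
   vertex 1.7 0.5 0.9
  endloop
 endfacet
 facet normal 0.121 0.684 -0.719
  outer loop
   vertex 2.1 1.8 1.2
   vertex 3.9 3.9 3.5
   vertex 3.5 0.5 0.2
  endloop
 endfacet
 facet normal -0.839 -0.087 0.537
  outer loop
   vertex 2.6 1.7 2.5
   vertex 1.7 0.5 0.9
   vertex 2.2 0.0 1.6
  endloop
 endfacet
 facet normal -0.910 0.196 0.365
  outer loop
   vertex 2.6 1.7 2.5
   vertex 2.1 1.8 1.2
   vertex 1.7 0.5 0.9
  endloop
 endfacet
 facet normal -0.866 0.348 0.360
  outer loop
   vertex 2.6 1.7 2.5
   vertex 3.9 3.9 3.5
   vertex 2.1 1.8 1.2
  endloop
 endfacet
 facet normal -0.200 -0.305 0.931
  outer loop
   vertex 2.6 1.7 2.5
   vertex 3.8 0.3 2.3
   vertex 3.9 3.9 3.5
  endloop
 endfacet
 facet normal -0.307 -0.388 0.869
  outer loop
   vertex 2.6 1.7 2.5
   vertex 2.2 0.0 1.6
   vertex 3.8 0.3 2.3
  endloop
 endfacet
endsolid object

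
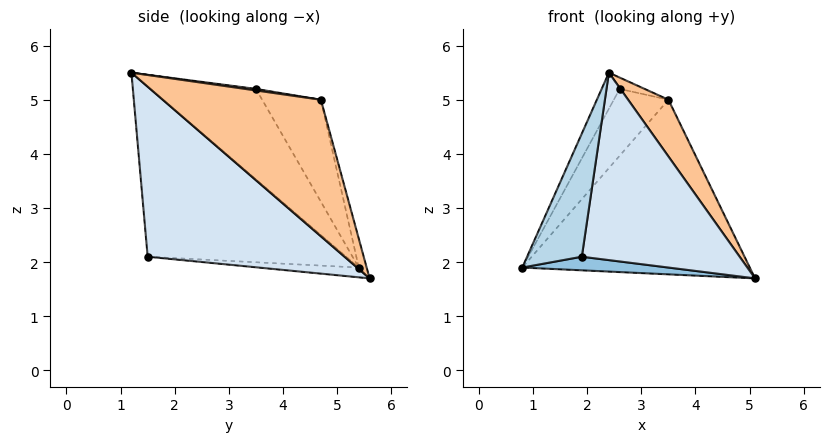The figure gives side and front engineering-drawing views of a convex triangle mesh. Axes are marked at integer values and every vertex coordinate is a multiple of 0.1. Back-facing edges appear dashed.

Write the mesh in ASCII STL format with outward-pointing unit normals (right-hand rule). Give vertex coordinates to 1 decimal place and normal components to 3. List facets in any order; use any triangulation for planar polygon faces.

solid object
 facet normal -0.832 0.142 0.536
  outer loop
   vertex 2.6 3.5 5.2
   vertex 0.8 5.4 1.9
   vertex 2.4 1.2 5.5
  endloop
 endfacet
 facet normal -0.043 -0.063 -0.997
  outer loop
   vertex 1.9 1.5 2.1
   vertex 0.8 5.4 1.9
   vertex 5.1 5.6 1.7
  endloop
 endfacet
 facet normal -0.957 -0.264 0.117
  outer loop
   vertex 1.9 1.5 2.1
   vertex 2.4 1.2 5.5
   vertex 0.8 5.4 1.9
  endloop
 endfacet
 facet normal 0.769 -0.617 -0.168
  outer loop
   vertex 1.9 1.5 2.1
   vertex 5.1 5.6 1.7
   vertex 2.4 1.2 5.5
  endloop
 endfacet
 facet normal -0.034 0.968 0.248
  outer loop
   vertex 3.5 4.7 5.0
   vertex 5.1 5.6 1.7
   vertex 0.8 5.4 1.9
  endloop
 endfacet
 facet normal -0.574 0.534 0.621
  outer loop
   vertex 3.5 4.7 5.0
   vertex 0.8 5.4 1.9
   vertex 2.6 3.5 5.2
  endloop
 endfacet
 facet normal 0.899 -0.229 0.373
  outer loop
   vertex 3.5 4.7 5.0
   vertex 2.4 1.2 5.5
   vertex 5.1 5.6 1.7
  endloop
 endfacet
 facet normal 0.054 0.125 0.991
  outer loop
   vertex 3.5 4.7 5.0
   vertex 2.6 3.5 5.2
   vertex 2.4 1.2 5.5
  endloop
 endfacet
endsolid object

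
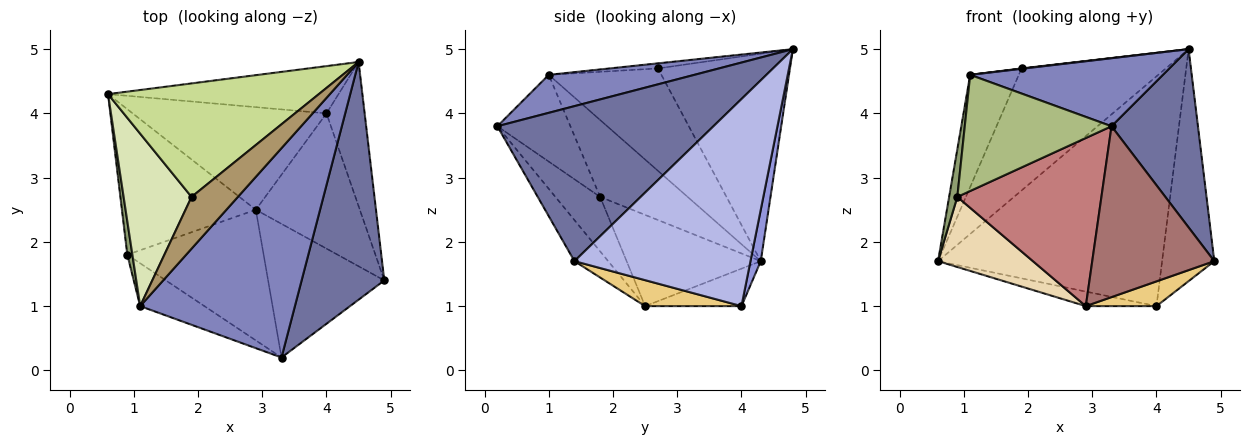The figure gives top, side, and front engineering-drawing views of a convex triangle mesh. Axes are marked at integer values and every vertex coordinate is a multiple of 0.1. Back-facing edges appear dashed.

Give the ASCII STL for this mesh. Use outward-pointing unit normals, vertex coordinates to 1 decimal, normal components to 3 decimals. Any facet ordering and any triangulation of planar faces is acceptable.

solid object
 facet normal 0.832 -0.333 0.444
  outer loop
   vertex 3.3 0.2 3.8
   vertex 4.9 1.4 1.7
   vertex 4.5 4.8 5.0
  endloop
 endfacet
 facet normal 0.227 -0.301 0.926
  outer loop
   vertex 1.1 1.0 4.6
   vertex 3.3 0.2 3.8
   vertex 4.5 4.8 5.0
  endloop
 endfacet
 facet normal 0.045 0.978 -0.201
  outer loop
   vertex 4.0 4.0 1.0
   vertex 0.6 4.3 1.7
   vertex 4.5 4.8 5.0
  endloop
 endfacet
 facet normal 0.944 0.280 -0.174
  outer loop
   vertex 4.0 4.0 1.0
   vertex 4.5 4.8 5.0
   vertex 4.9 1.4 1.7
  endloop
 endfacet
 facet normal -0.994 -0.093 0.065
  outer loop
   vertex 0.9 1.8 2.7
   vertex 1.1 1.0 4.6
   vertex 0.6 4.3 1.7
  endloop
 endfacet
 facet normal -0.423 -0.850 -0.313
  outer loop
   vertex 0.9 1.8 2.7
   vertex 3.3 0.2 3.8
   vertex 1.1 1.0 4.6
  endloop
 endfacet
 facet normal -0.557 0.608 0.566
  outer loop
   vertex 1.9 2.7 4.7
   vertex 4.5 4.8 5.0
   vertex 0.6 4.3 1.7
  endloop
 endfacet
 facet normal -0.784 0.338 0.520
  outer loop
   vertex 1.9 2.7 4.7
   vertex 0.6 4.3 1.7
   vertex 1.1 1.0 4.6
  endloop
 endfacet
 facet normal -0.109 -0.007 0.994
  outer loop
   vertex 1.9 2.7 4.7
   vertex 1.1 1.0 4.6
   vertex 4.5 4.8 5.0
  endloop
 endfacet
 facet normal -0.188 0.138 -0.972
  outer loop
   vertex 2.9 2.5 1.0
   vertex 0.6 4.3 1.7
   vertex 4.0 4.0 1.0
  endloop
 endfacet
 facet normal 0.238 -0.175 -0.955
  outer loop
   vertex 2.9 2.5 1.0
   vertex 4.0 4.0 1.0
   vertex 4.9 1.4 1.7
  endloop
 endfacet
 facet normal -0.523 -0.370 -0.768
  outer loop
   vertex 2.9 2.5 1.0
   vertex 0.9 1.8 2.7
   vertex 0.6 4.3 1.7
  endloop
 endfacet
 facet normal -0.213 -0.770 -0.602
  outer loop
   vertex 2.9 2.5 1.0
   vertex 4.9 1.4 1.7
   vertex 3.3 0.2 3.8
  endloop
 endfacet
 facet normal -0.238 -0.767 -0.596
  outer loop
   vertex 2.9 2.5 1.0
   vertex 3.3 0.2 3.8
   vertex 0.9 1.8 2.7
  endloop
 endfacet
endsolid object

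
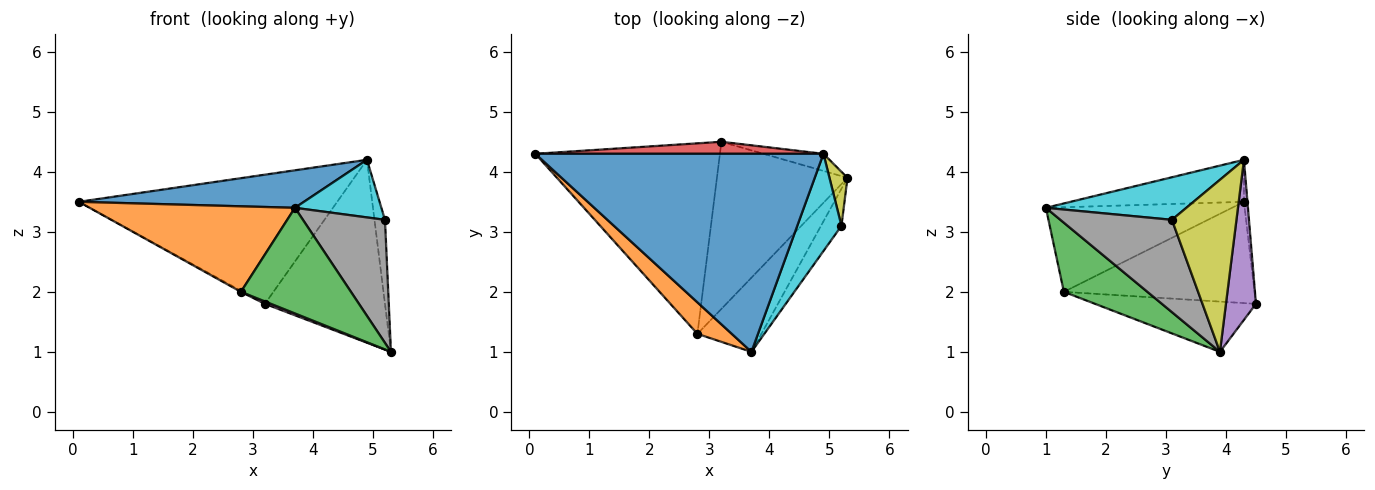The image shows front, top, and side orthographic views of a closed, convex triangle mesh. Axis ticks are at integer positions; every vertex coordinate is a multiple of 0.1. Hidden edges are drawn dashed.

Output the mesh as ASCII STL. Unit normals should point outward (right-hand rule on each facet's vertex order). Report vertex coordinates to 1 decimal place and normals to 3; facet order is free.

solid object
 facet normal -0.142 -0.184 0.973
  outer loop
   vertex 4.9 4.3 4.2
   vertex 0.1 4.3 3.5
   vertex 3.7 1.0 3.4
  endloop
 endfacet
 facet normal -0.648 -0.715 0.263
  outer loop
   vertex 2.8 1.3 2.0
   vertex 3.7 1.0 3.4
   vertex 0.1 4.3 3.5
  endloop
 endfacet
 facet normal 0.528 -0.695 -0.488
  outer loop
   vertex 2.8 1.3 2.0
   vertex 5.3 3.9 1.0
   vertex 3.7 1.0 3.4
  endloop
 endfacet
 facet normal -0.013 0.996 0.093
  outer loop
   vertex 3.2 4.5 1.8
   vertex 0.1 4.3 3.5
   vertex 4.9 4.3 4.2
  endloop
 endfacet
 facet normal 0.242 0.966 -0.091
  outer loop
   vertex 3.2 4.5 1.8
   vertex 4.9 4.3 4.2
   vertex 5.3 3.9 1.0
  endloop
 endfacet
 facet normal -0.481 0.005 -0.877
  outer loop
   vertex 3.2 4.5 1.8
   vertex 2.8 1.3 2.0
   vertex 0.1 4.3 3.5
  endloop
 endfacet
 facet normal -0.359 -0.013 -0.933
  outer loop
   vertex 3.2 4.5 1.8
   vertex 5.3 3.9 1.0
   vertex 2.8 1.3 2.0
  endloop
 endfacet
 facet normal 0.793 -0.583 -0.176
  outer loop
   vertex 5.2 3.1 3.2
   vertex 3.7 1.0 3.4
   vertex 5.3 3.9 1.0
  endloop
 endfacet
 facet normal 0.982 0.160 0.103
  outer loop
   vertex 5.2 3.1 3.2
   vertex 5.3 3.9 1.0
   vertex 4.9 4.3 4.2
  endloop
 endfacet
 facet normal 0.638 -0.393 0.662
  outer loop
   vertex 5.2 3.1 3.2
   vertex 4.9 4.3 4.2
   vertex 3.7 1.0 3.4
  endloop
 endfacet
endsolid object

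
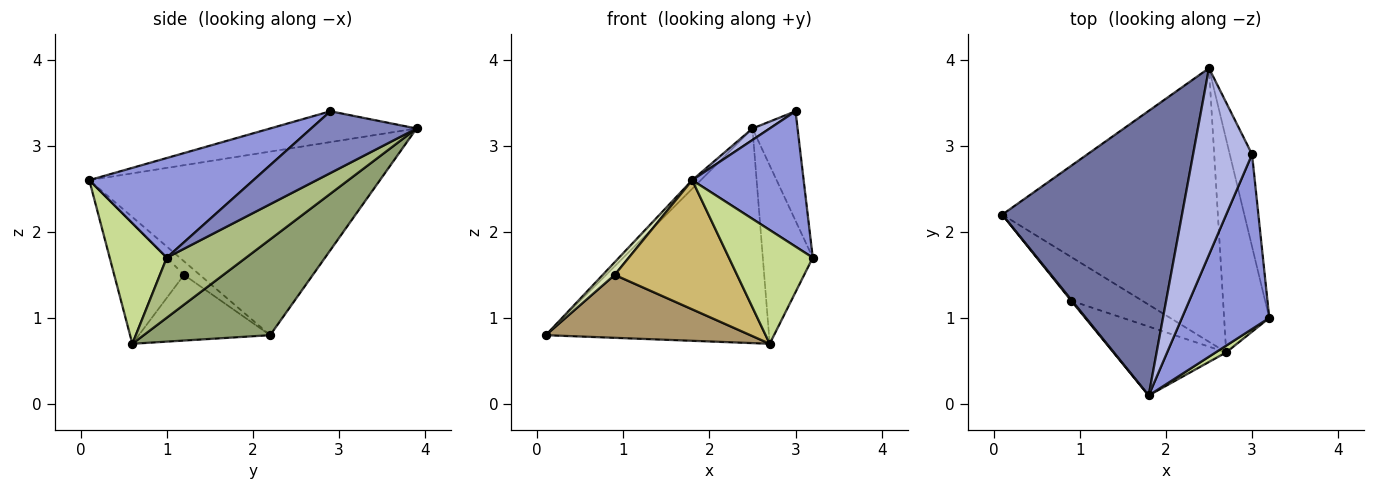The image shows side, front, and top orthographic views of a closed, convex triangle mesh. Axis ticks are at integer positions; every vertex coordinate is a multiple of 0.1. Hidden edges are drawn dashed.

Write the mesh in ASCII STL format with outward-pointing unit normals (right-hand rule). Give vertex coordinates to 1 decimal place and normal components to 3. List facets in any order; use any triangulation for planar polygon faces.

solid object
 facet normal -0.714 0.021 0.699
  outer loop
   vertex 1.8 0.1 2.6
   vertex 2.5 3.9 3.2
   vertex 0.1 2.2 0.8
  endloop
 endfacet
 facet normal 0.873 0.373 -0.315
  outer loop
   vertex 3.0 2.9 3.4
   vertex 3.2 1.0 1.7
   vertex 2.5 3.9 3.2
  endloop
 endfacet
 facet normal 0.670 -0.455 0.587
  outer loop
   vertex 3.0 2.9 3.4
   vertex 1.8 0.1 2.6
   vertex 3.2 1.0 1.7
  endloop
 endfacet
 facet normal -0.463 -0.054 0.885
  outer loop
   vertex 3.0 2.9 3.4
   vertex 2.5 3.9 3.2
   vertex 1.8 0.1 2.6
  endloop
 endfacet
 facet normal 0.330 0.583 -0.743
  outer loop
   vertex 2.7 0.6 0.7
   vertex 0.1 2.2 0.8
   vertex 2.5 3.9 3.2
  endloop
 endfacet
 facet normal 0.714 0.450 -0.537
  outer loop
   vertex 2.7 0.6 0.7
   vertex 2.5 3.9 3.2
   vertex 3.2 1.0 1.7
  endloop
 endfacet
 facet normal 0.562 -0.826 0.049
  outer loop
   vertex 2.7 0.6 0.7
   vertex 3.2 1.0 1.7
   vertex 1.8 0.1 2.6
  endloop
 endfacet
 facet normal -0.796 -0.603 0.048
  outer loop
   vertex 0.9 1.2 1.5
   vertex 1.8 0.1 2.6
   vertex 0.1 2.2 0.8
  endloop
 endfacet
 facet normal -0.466 -0.726 -0.505
  outer loop
   vertex 0.9 1.2 1.5
   vertex 0.1 2.2 0.8
   vertex 2.7 0.6 0.7
  endloop
 endfacet
 facet normal -0.450 -0.788 -0.420
  outer loop
   vertex 0.9 1.2 1.5
   vertex 2.7 0.6 0.7
   vertex 1.8 0.1 2.6
  endloop
 endfacet
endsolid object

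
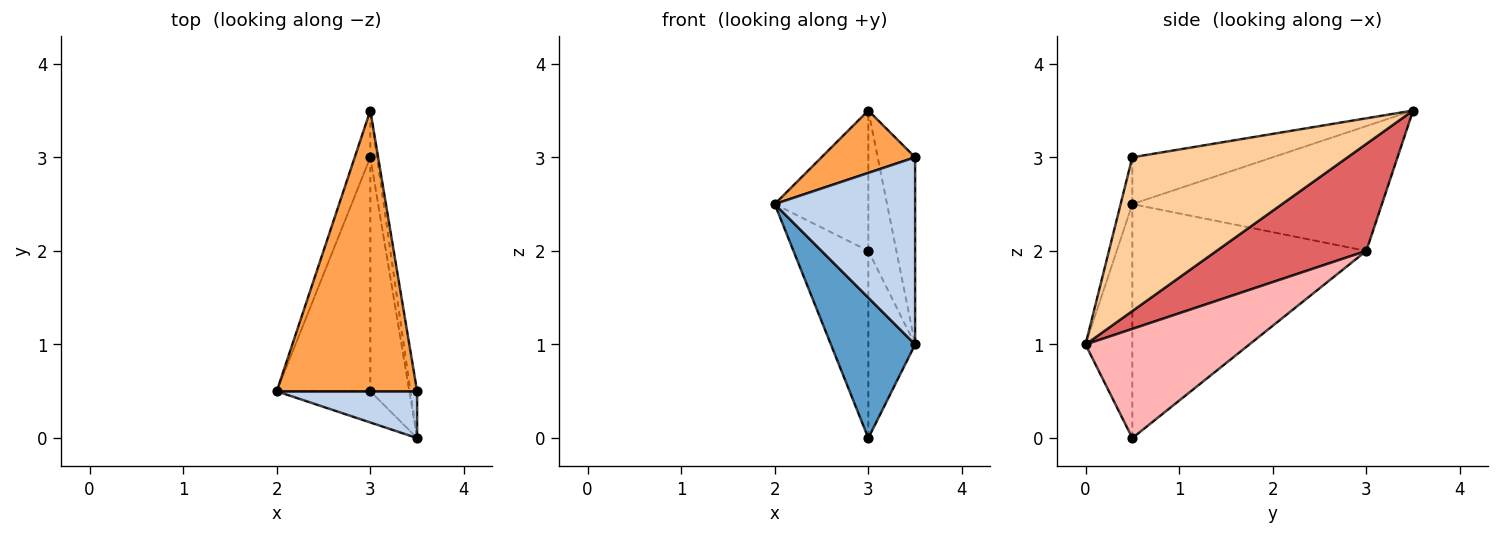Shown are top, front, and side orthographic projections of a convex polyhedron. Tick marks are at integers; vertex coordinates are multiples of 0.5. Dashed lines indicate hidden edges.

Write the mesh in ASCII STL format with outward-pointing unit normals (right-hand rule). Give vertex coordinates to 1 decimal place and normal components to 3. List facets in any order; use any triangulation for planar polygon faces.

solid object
 facet normal -0.477 -0.858 -0.191
  outer loop
   vertex 3.0 0.5 0.0
   vertex 3.5 0.0 1.0
   vertex 2.0 0.5 2.5
  endloop
 endfacet
 facet normal -0.081 -0.967 0.242
  outer loop
   vertex 3.5 0.5 3.0
   vertex 2.0 0.5 2.5
   vertex 3.5 0.0 1.0
  endloop
 endfacet
 facet normal -0.309 -0.206 0.928
  outer loop
   vertex 3.5 0.5 3.0
   vertex 3.0 3.5 3.5
   vertex 2.0 0.5 2.5
  endloop
 endfacet
 facet normal 0.984 0.171 -0.043
  outer loop
   vertex 3.5 0.5 3.0
   vertex 3.5 0.0 1.0
   vertex 3.0 3.5 3.5
  endloop
 endfacet
 facet normal -0.930 0.349 -0.116
  outer loop
   vertex 3.0 3.0 2.0
   vertex 2.0 0.5 2.5
   vertex 3.0 3.5 3.5
  endloop
 endfacet
 facet normal -0.890 0.285 -0.356
  outer loop
   vertex 3.0 3.0 2.0
   vertex 3.0 0.5 0.0
   vertex 2.0 0.5 2.5
  endloop
 endfacet
 facet normal 0.981 0.184 -0.061
  outer loop
   vertex 3.0 3.0 2.0
   vertex 3.0 3.5 3.5
   vertex 3.5 0.0 1.0
  endloop
 endfacet
 facet normal 0.909 0.260 -0.325
  outer loop
   vertex 3.0 3.0 2.0
   vertex 3.5 0.0 1.0
   vertex 3.0 0.5 0.0
  endloop
 endfacet
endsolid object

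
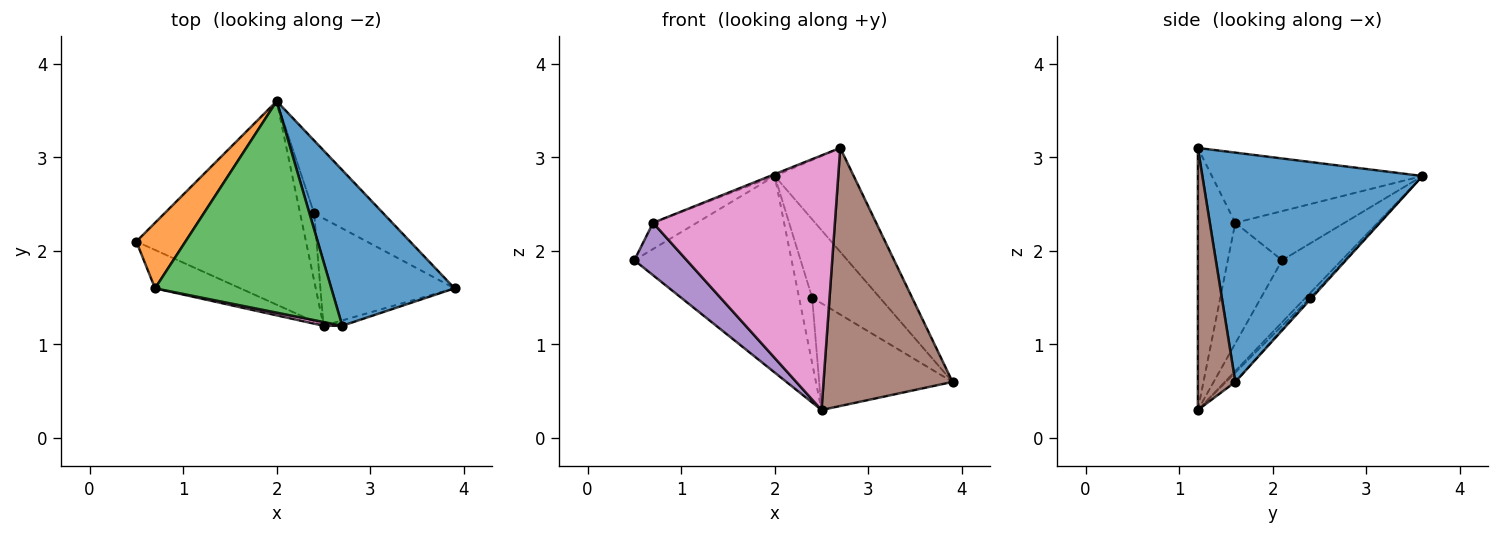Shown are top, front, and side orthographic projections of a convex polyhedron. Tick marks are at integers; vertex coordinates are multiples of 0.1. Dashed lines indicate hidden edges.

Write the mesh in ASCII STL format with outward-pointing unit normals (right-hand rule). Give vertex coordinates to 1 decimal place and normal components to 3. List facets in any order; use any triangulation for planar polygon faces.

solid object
 facet normal 0.840 0.301 0.451
  outer loop
   vertex 2.7 1.2 3.1
   vertex 3.9 1.6 0.6
   vertex 2.0 3.6 2.8
  endloop
 endfacet
 facet normal -0.680 0.272 0.680
  outer loop
   vertex 0.7 1.6 2.3
   vertex 2.0 3.6 2.8
   vertex 0.5 2.1 1.9
  endloop
 endfacet
 facet normal -0.370 0.008 0.929
  outer loop
   vertex 0.7 1.6 2.3
   vertex 2.7 1.2 3.1
   vertex 2.0 3.6 2.8
  endloop
 endfacet
 facet normal -0.254 0.672 -0.696
  outer loop
   vertex 2.5 1.2 0.3
   vertex 0.5 2.1 1.9
   vertex 2.0 3.6 2.8
  endloop
 endfacet
 facet normal -0.641 -0.619 -0.453
  outer loop
   vertex 2.5 1.2 0.3
   vertex 0.7 1.6 2.3
   vertex 0.5 2.1 1.9
  endloop
 endfacet
 facet normal 0.279 -0.960 -0.020
  outer loop
   vertex 2.5 1.2 0.3
   vertex 3.9 1.6 0.6
   vertex 2.7 1.2 3.1
  endloop
 endfacet
 facet normal -0.202 -0.979 0.014
  outer loop
   vertex 2.5 1.2 0.3
   vertex 2.7 1.2 3.1
   vertex 0.7 1.6 2.3
  endloop
 endfacet
 facet normal -0.018 0.732 -0.681
  outer loop
   vertex 2.4 2.4 1.5
   vertex 2.0 3.6 2.8
   vertex 3.9 1.6 0.6
  endloop
 endfacet
 facet normal -0.049 0.704 -0.708
  outer loop
   vertex 2.4 2.4 1.5
   vertex 3.9 1.6 0.6
   vertex 2.5 1.2 0.3
  endloop
 endfacet
 facet normal -0.232 0.678 -0.697
  outer loop
   vertex 2.4 2.4 1.5
   vertex 2.5 1.2 0.3
   vertex 2.0 3.6 2.8
  endloop
 endfacet
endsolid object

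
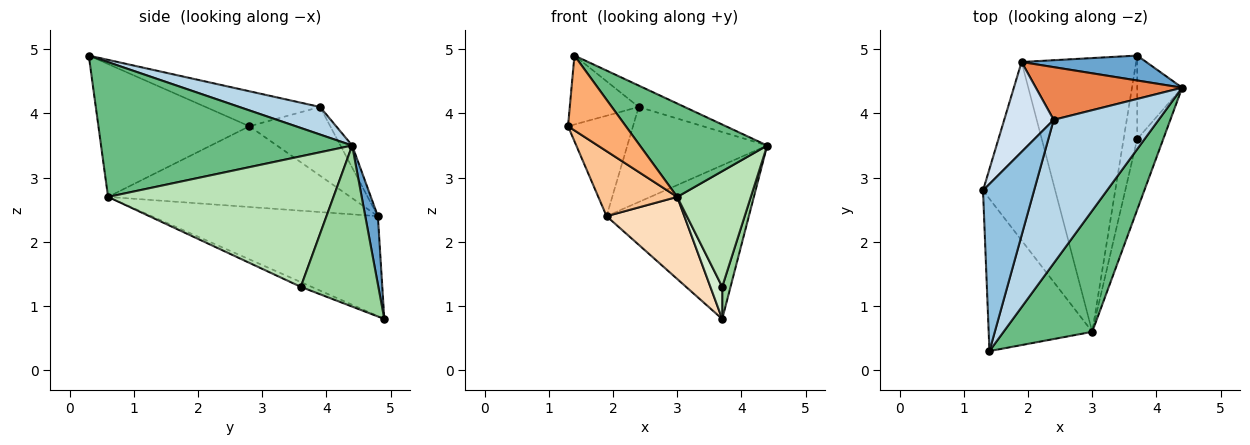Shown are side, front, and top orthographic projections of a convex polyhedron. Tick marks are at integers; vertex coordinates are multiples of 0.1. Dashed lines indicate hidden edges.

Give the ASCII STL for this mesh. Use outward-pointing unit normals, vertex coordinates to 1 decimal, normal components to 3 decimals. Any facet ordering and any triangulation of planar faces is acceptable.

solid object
 facet normal 0.087 0.983 0.160
  outer loop
   vertex 1.9 4.8 2.4
   vertex 4.4 4.4 3.5
   vertex 3.7 4.9 0.8
  endloop
 endfacet
 facet normal -0.535 0.322 0.781
  outer loop
   vertex 2.4 3.9 4.1
   vertex 1.3 2.8 3.8
   vertex 1.4 0.3 4.9
  endloop
 endfacet
 facet normal 0.251 0.143 0.957
  outer loop
   vertex 2.4 3.9 4.1
   vertex 1.4 0.3 4.9
   vertex 4.4 4.4 3.5
  endloop
 endfacet
 facet normal -0.680 0.546 0.489
  outer loop
   vertex 2.4 3.9 4.1
   vertex 1.9 4.8 2.4
   vertex 1.3 2.8 3.8
  endloop
 endfacet
 facet normal -0.073 0.872 0.483
  outer loop
   vertex 2.4 3.9 4.1
   vertex 4.4 4.4 3.5
   vertex 1.9 4.8 2.4
  endloop
 endfacet
 facet normal -0.755 -0.289 -0.589
  outer loop
   vertex 3.0 0.6 2.7
   vertex 1.4 0.3 4.9
   vertex 1.3 2.8 3.8
  endloop
 endfacet
 facet normal -0.724 -0.236 -0.648
  outer loop
   vertex 3.0 0.6 2.7
   vertex 1.3 2.8 3.8
   vertex 1.9 4.8 2.4
  endloop
 endfacet
 facet normal -0.641 -0.220 -0.735
  outer loop
   vertex 3.0 0.6 2.7
   vertex 1.9 4.8 2.4
   vertex 3.7 4.9 0.8
  endloop
 endfacet
 facet normal 0.769 -0.390 0.506
  outer loop
   vertex 3.0 0.6 2.7
   vertex 4.4 4.4 3.5
   vertex 1.4 0.3 4.9
  endloop
 endfacet
 facet normal 0.958 -0.103 -0.267
  outer loop
   vertex 3.7 3.6 1.3
   vertex 3.7 4.9 0.8
   vertex 4.4 4.4 3.5
  endloop
 endfacet
 facet normal 0.934 -0.305 -0.186
  outer loop
   vertex 3.7 3.6 1.3
   vertex 4.4 4.4 3.5
   vertex 3.0 0.6 2.7
  endloop
 endfacet
 facet normal -0.312 -0.341 -0.887
  outer loop
   vertex 3.7 3.6 1.3
   vertex 3.0 0.6 2.7
   vertex 3.7 4.9 0.8
  endloop
 endfacet
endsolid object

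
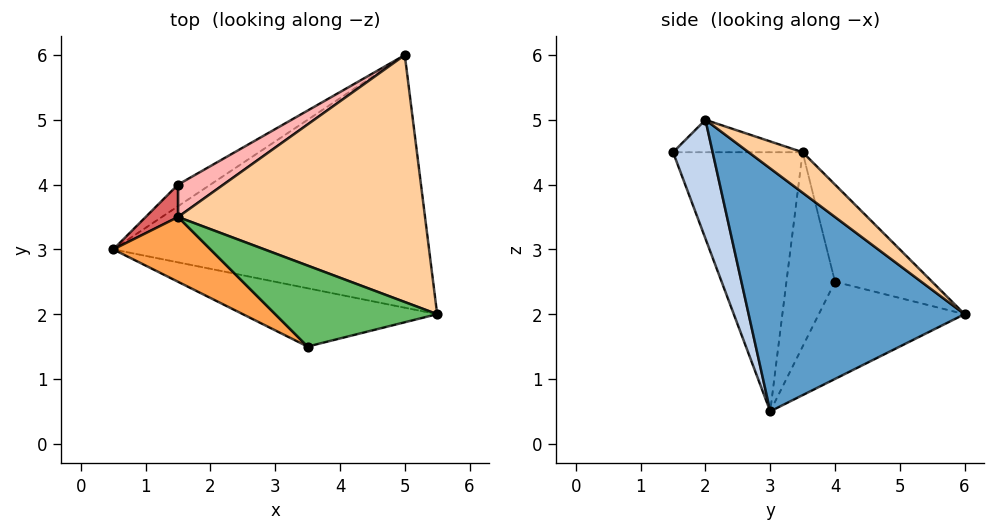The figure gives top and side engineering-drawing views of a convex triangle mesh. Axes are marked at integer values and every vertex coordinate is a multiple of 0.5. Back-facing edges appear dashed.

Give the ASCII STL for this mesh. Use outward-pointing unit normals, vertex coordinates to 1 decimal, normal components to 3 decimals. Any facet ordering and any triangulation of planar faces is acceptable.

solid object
 facet normal 0.541 -0.460 -0.704
  outer loop
   vertex 5.0 6.0 2.0
   vertex 5.5 2.0 5.0
   vertex 0.5 3.0 0.5
  endloop
 endfacet
 facet normal 0.329 -0.777 -0.538
  outer loop
   vertex 3.5 1.5 4.5
   vertex 0.5 3.0 0.5
   vertex 5.5 2.0 5.0
  endloop
 endfacet
 facet normal -0.683 -0.683 0.256
  outer loop
   vertex 1.5 3.5 4.5
   vertex 0.5 3.0 0.5
   vertex 3.5 1.5 4.5
  endloop
 endfacet
 facet normal 0.129 0.605 0.786
  outer loop
   vertex 1.5 3.5 4.5
   vertex 5.5 2.0 5.0
   vertex 5.0 6.0 2.0
  endloop
 endfacet
 facet normal -0.192 -0.192 0.962
  outer loop
   vertex 1.5 3.5 4.5
   vertex 3.5 1.5 4.5
   vertex 5.5 2.0 5.0
  endloop
 endfacet
 facet normal -0.507 0.845 -0.169
  outer loop
   vertex 1.5 4.0 2.5
   vertex 5.0 6.0 2.0
   vertex 0.5 3.0 0.5
  endloop
 endfacet
 facet normal -0.824 0.549 0.137
  outer loop
   vertex 1.5 4.0 2.5
   vertex 0.5 3.0 0.5
   vertex 1.5 3.5 4.5
  endloop
 endfacet
 facet normal -0.461 0.861 0.215
  outer loop
   vertex 1.5 4.0 2.5
   vertex 1.5 3.5 4.5
   vertex 5.0 6.0 2.0
  endloop
 endfacet
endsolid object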